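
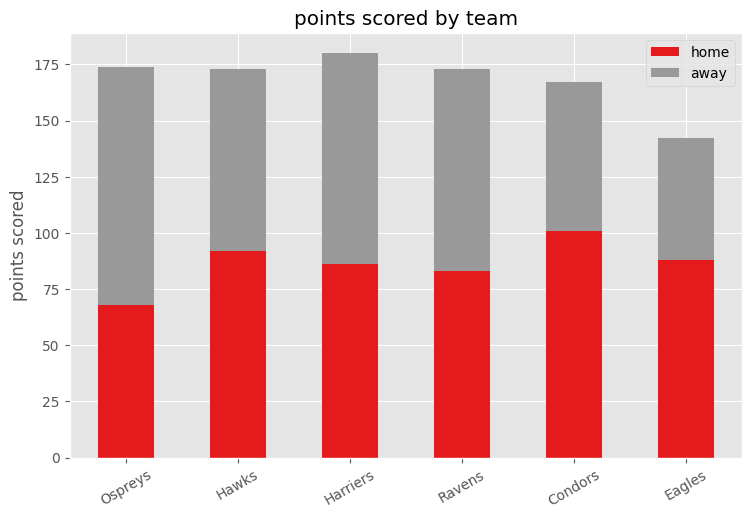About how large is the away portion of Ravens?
away top ≈ 180, bottom ≈ 80; segment ≈ 100.

≈ 100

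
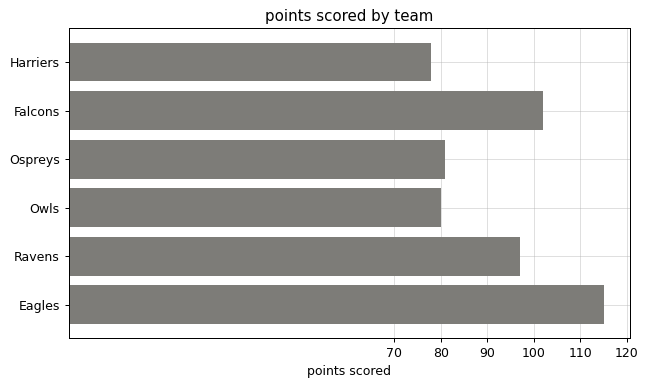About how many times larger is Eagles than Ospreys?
≈ 1.5×

Eagles ≈ 120, Ospreys ≈ 80; 120/80 ≈ 1.5.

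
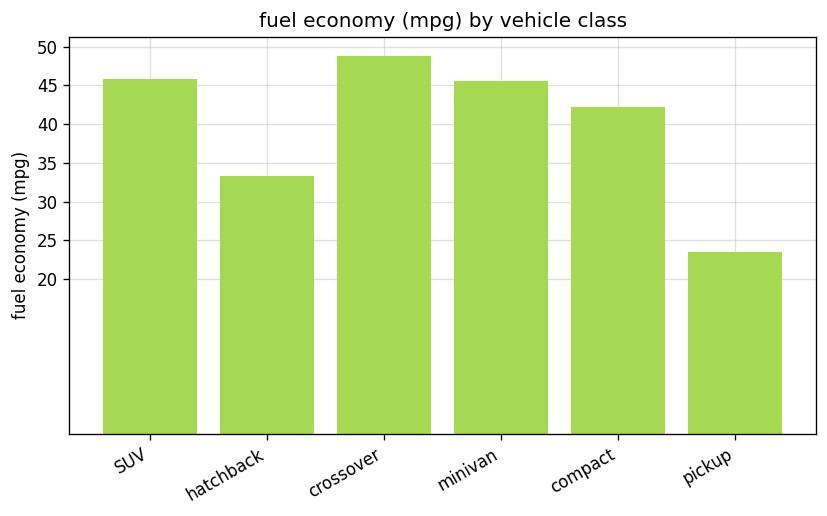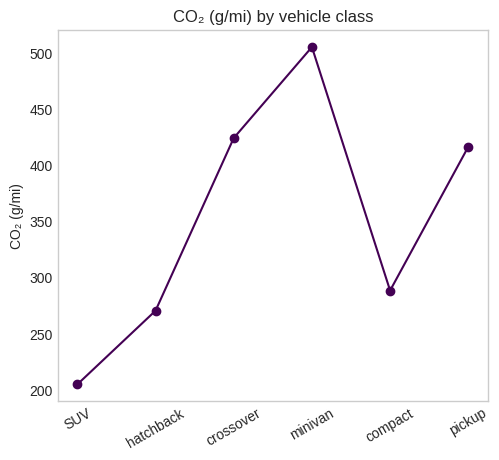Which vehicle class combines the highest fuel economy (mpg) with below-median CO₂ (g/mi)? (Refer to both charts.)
Chart 2 median CO₂ (g/mi) ≈ 350; below-median vehicle classes: SUV, hatchback, compact. Among those, SUV has the highest fuel economy (mpg) (≈ 45).

SUV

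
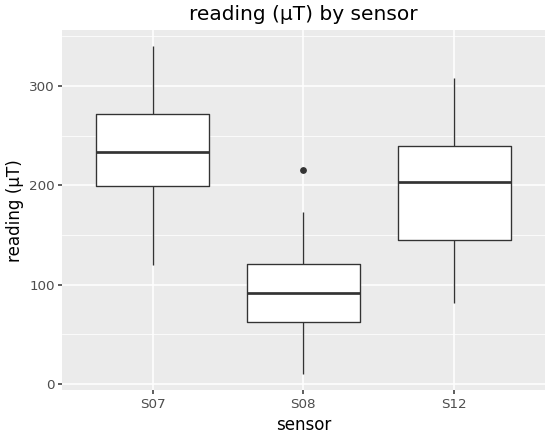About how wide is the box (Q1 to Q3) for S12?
≈ 100

Q3 ≈ 240, Q1 ≈ 140; IQR ≈ 100.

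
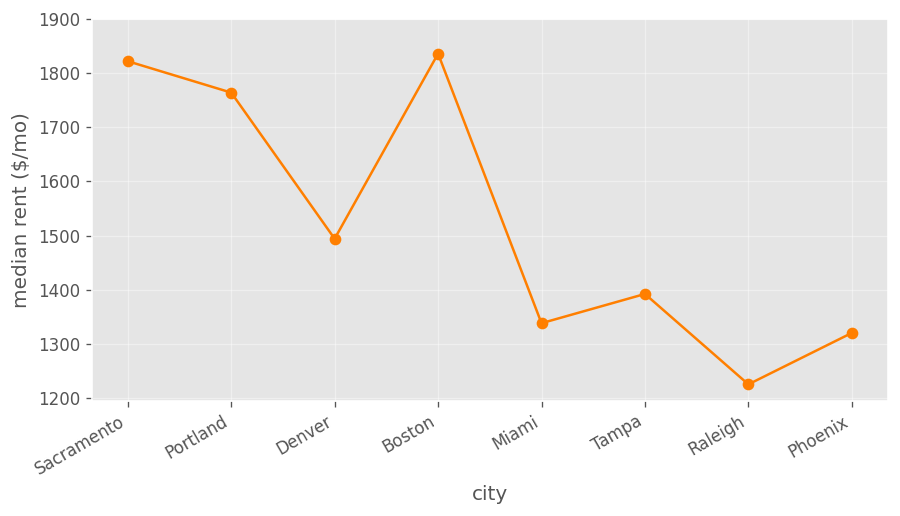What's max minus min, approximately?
Max Boston ≈ 1800, min Raleigh ≈ 1200; range ≈ 600.

≈ 600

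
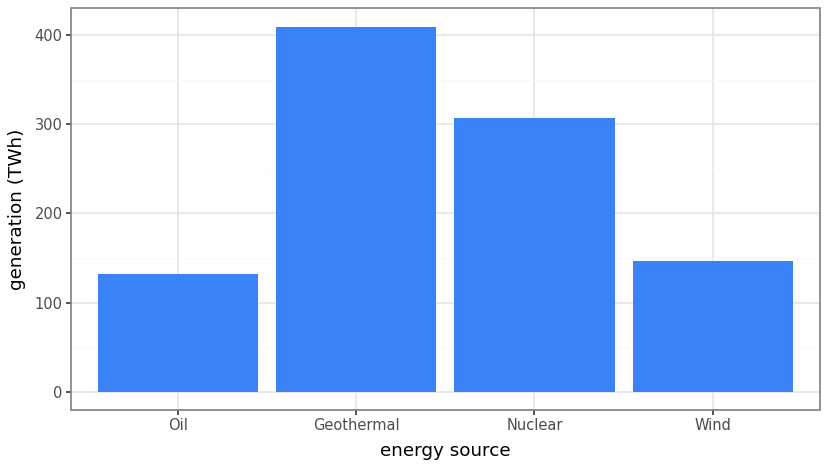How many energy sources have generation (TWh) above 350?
Above 350: Geothermal.

1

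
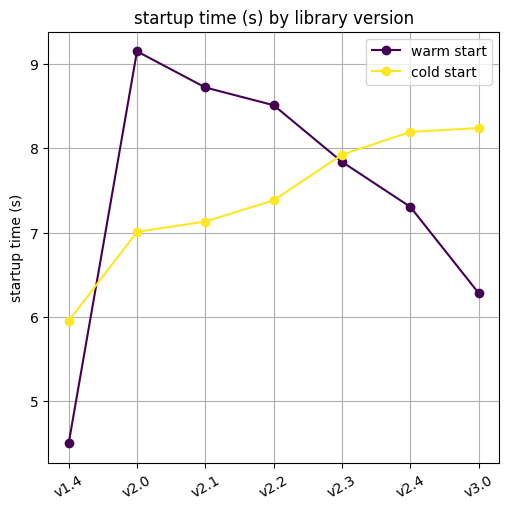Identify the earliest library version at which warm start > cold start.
v2.0

v1.4: warm start ≈ 4.5 vs cold start ≈ 6.0 (not yet); v2.0: warm start ≈ 9.0 vs cold start ≈ 7.0 (first crossover).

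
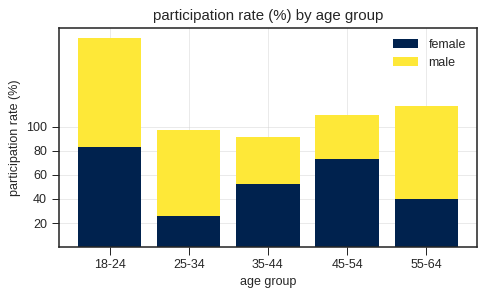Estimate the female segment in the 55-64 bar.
≈ 40

female top ≈ 40, bottom ≈ 0; segment ≈ 40.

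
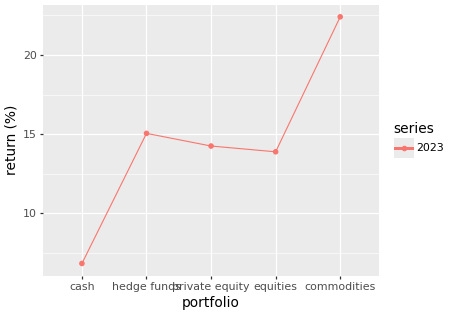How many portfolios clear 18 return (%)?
Above 18: commodities.

1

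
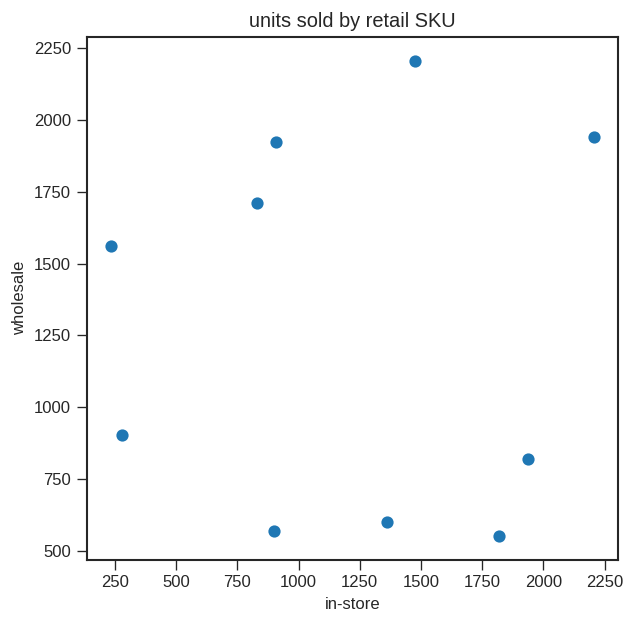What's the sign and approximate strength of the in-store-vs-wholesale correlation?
no clear correlation

Points are roughly uncorrelated; weak (|r| ≈ 0.0).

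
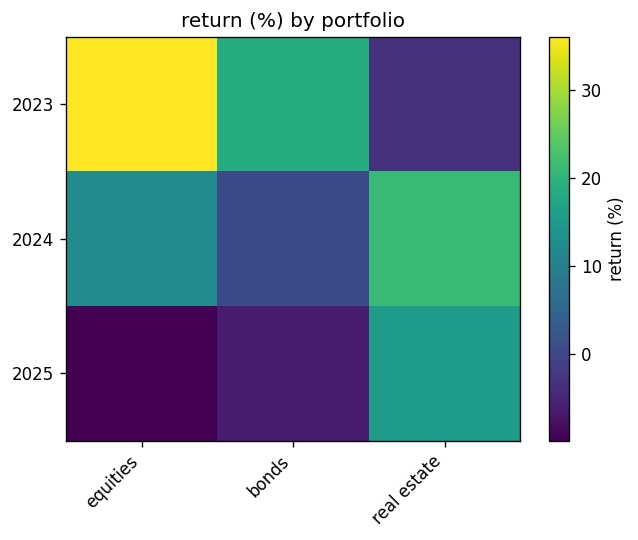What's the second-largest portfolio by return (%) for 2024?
equities

Top 3 for 2024: real estate ≈ 20, equities ≈ 10, bonds ≈ 0.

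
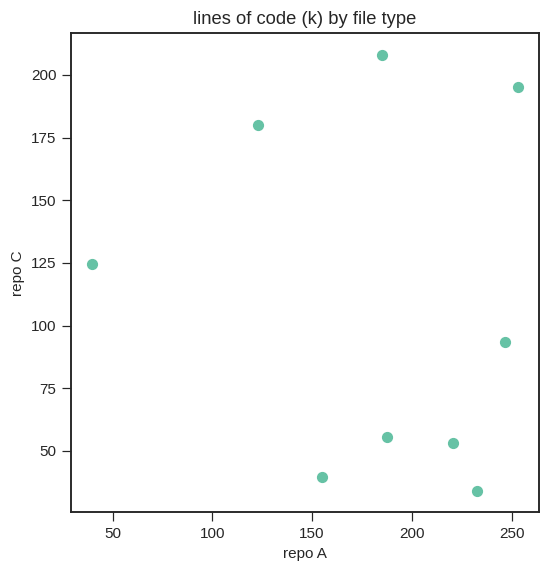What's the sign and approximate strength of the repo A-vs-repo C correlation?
Points are roughly uncorrelated; weak (|r| ≈ 0.1).

no clear correlation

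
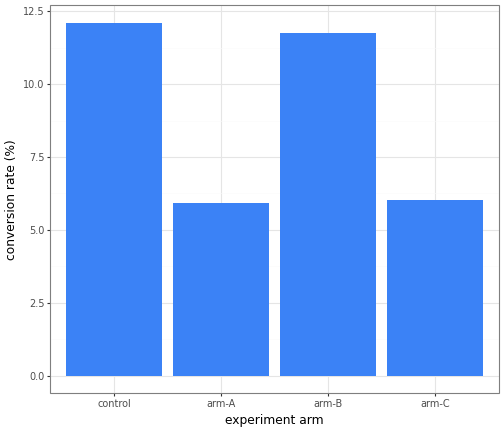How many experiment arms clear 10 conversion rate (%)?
2

Above 10: control, arm-B.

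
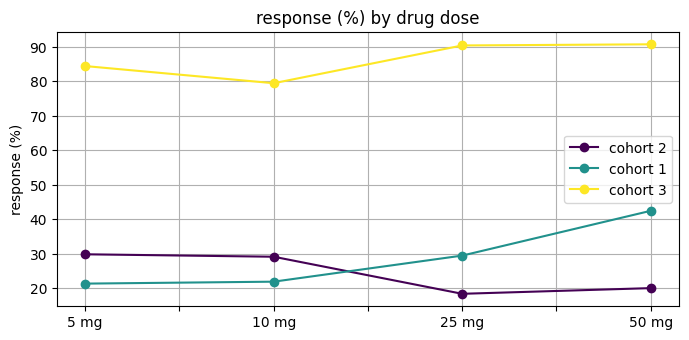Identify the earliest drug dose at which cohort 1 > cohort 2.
10 mg: cohort 1 ≈ 20 vs cohort 2 ≈ 30 (not yet); 25 mg: cohort 1 ≈ 30 vs cohort 2 ≈ 20 (first crossover).

25 mg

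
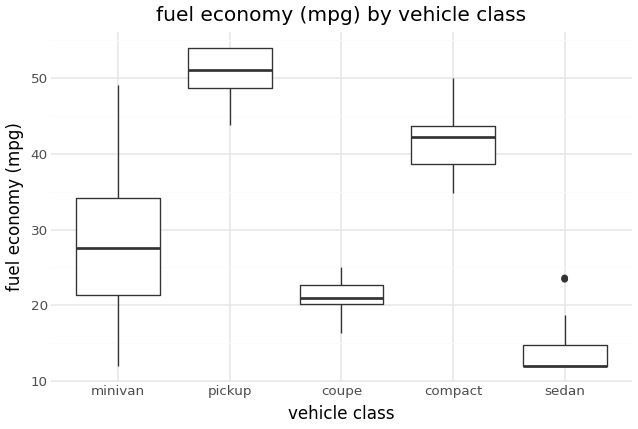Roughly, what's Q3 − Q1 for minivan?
≈ 15

Q3 ≈ 35, Q1 ≈ 20; IQR ≈ 15.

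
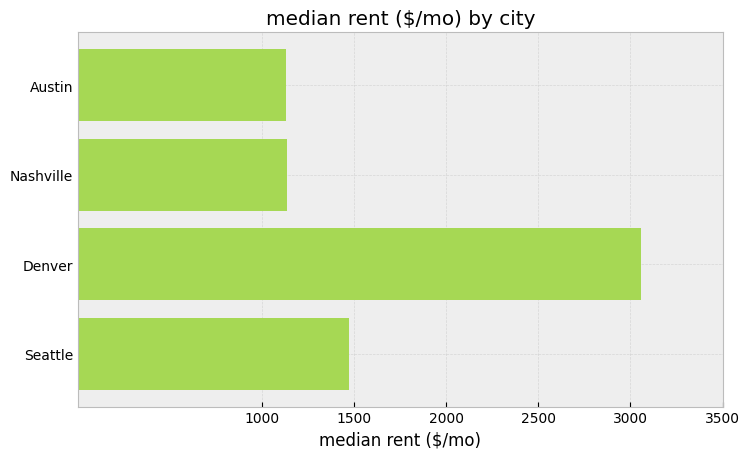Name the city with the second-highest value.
Seattle

Top 3: Denver ≈ 3000, Seattle ≈ 1500, Nashville ≈ 1000.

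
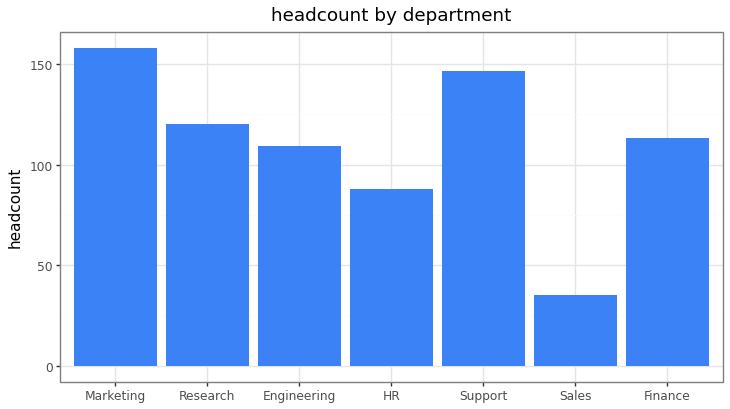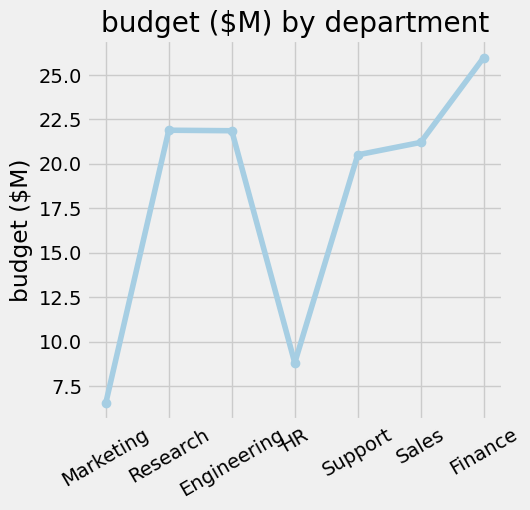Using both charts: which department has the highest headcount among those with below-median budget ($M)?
Marketing

Chart 2 median budget ($M) ≈ 20; below-median departments: Marketing, HR, Support. Among those, Marketing has the highest headcount (≈ 160).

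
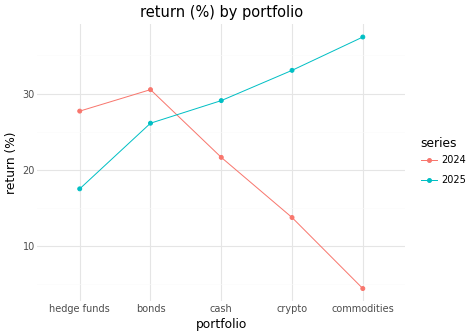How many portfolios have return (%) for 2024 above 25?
Above 25: hedge funds, bonds.

2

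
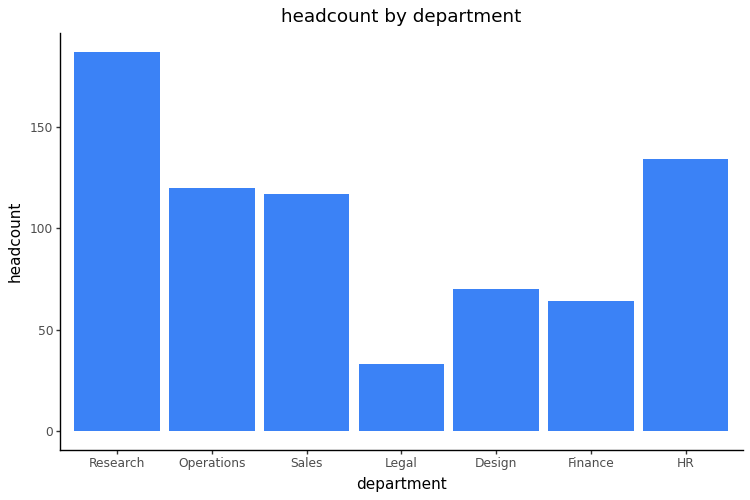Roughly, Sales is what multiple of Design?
Sales ≈ 120, Design ≈ 80; 120/80 ≈ 1.5.

≈ 1.5×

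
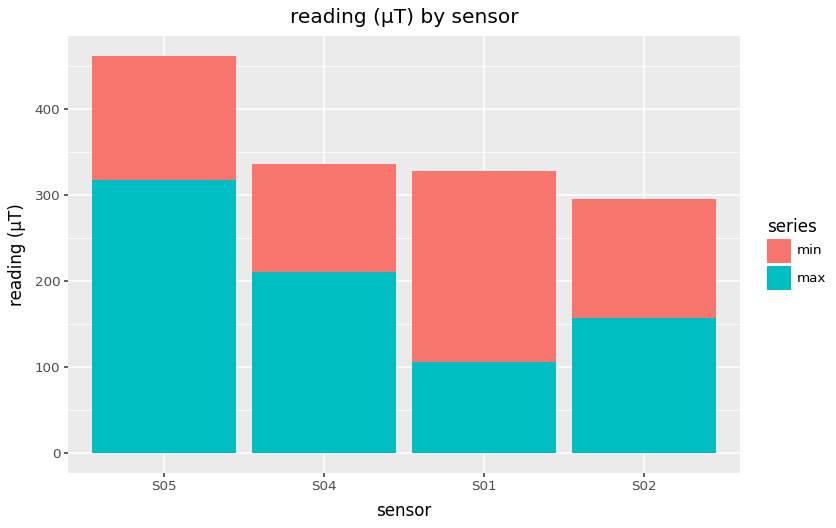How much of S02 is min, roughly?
≈ 150

min top ≈ 300, bottom ≈ 150; segment ≈ 150.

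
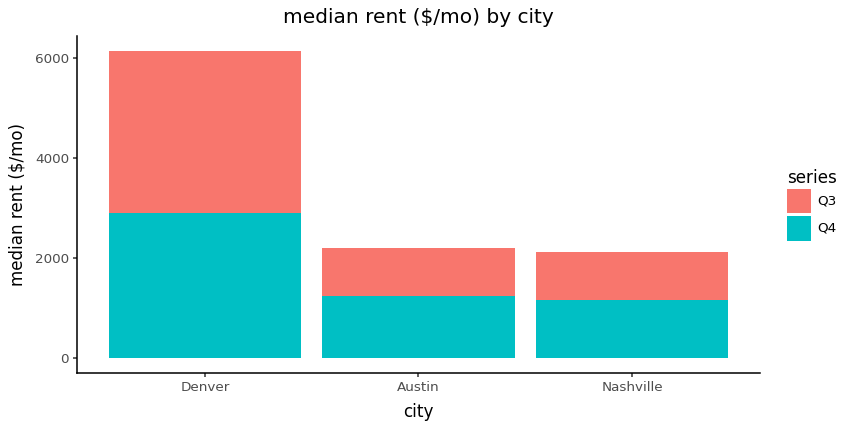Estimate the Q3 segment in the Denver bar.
≈ 3000

Q3 top ≈ 6000, bottom ≈ 3000; segment ≈ 3000.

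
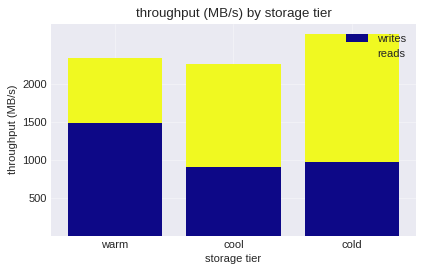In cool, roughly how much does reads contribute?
reads top ≈ 2500, bottom ≈ 1000; segment ≈ 1500.

≈ 1500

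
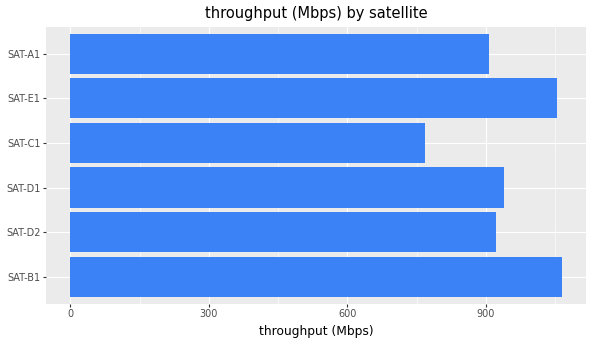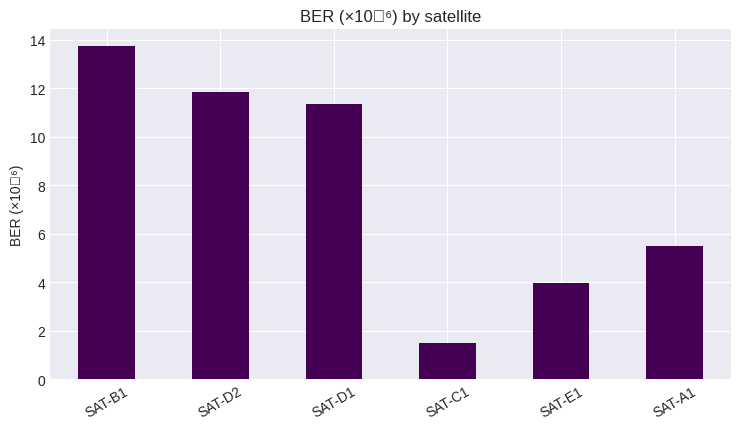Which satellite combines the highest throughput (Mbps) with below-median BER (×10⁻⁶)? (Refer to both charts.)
Chart 2 median BER (×10⁻⁶) ≈ 8; below-median satellites: SAT-C1, SAT-E1, SAT-A1. Among those, SAT-E1 has the highest throughput (Mbps) (≈ 1100).

SAT-E1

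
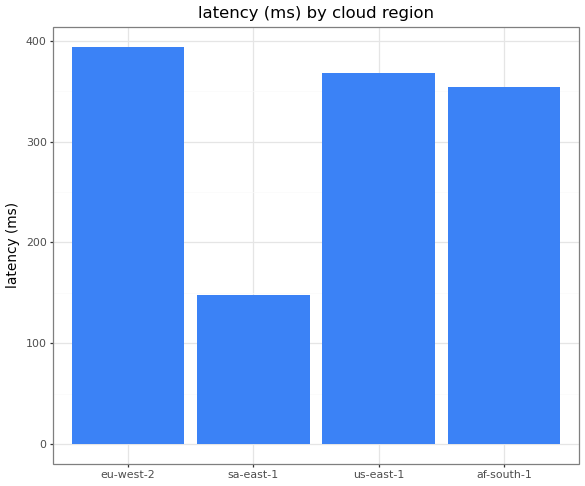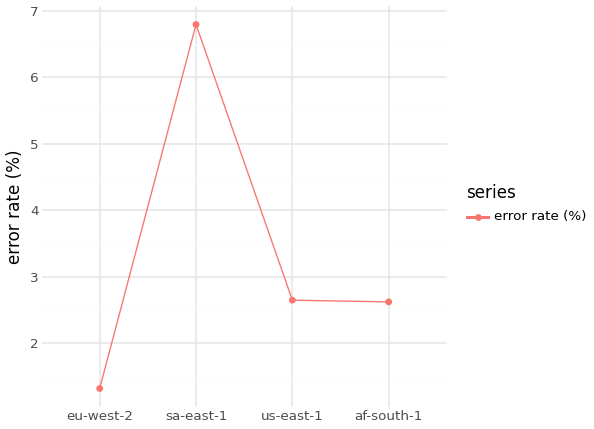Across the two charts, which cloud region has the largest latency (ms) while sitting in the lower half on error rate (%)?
eu-west-2

Chart 2 median error rate (%) ≈ 3; below-median cloud regions: eu-west-2, af-south-1. Among those, eu-west-2 has the highest latency (ms) (≈ 400).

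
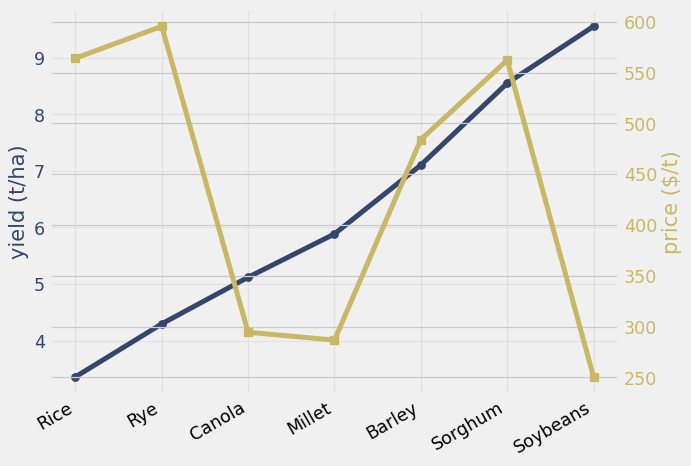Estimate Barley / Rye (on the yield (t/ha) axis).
≈ 1.75×

Barley ≈ 7, Rye ≈ 4; 7/4 ≈ 1.75.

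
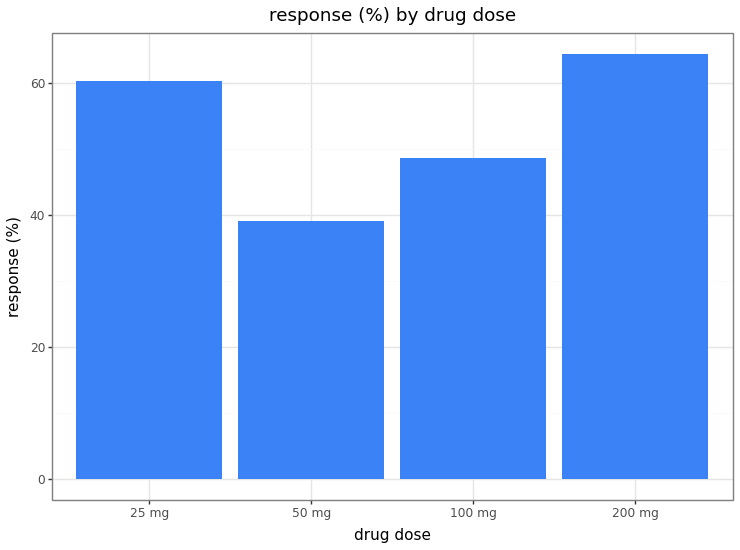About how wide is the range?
≈ 20

Max 200 mg ≈ 60, min 50 mg ≈ 40; range ≈ 20.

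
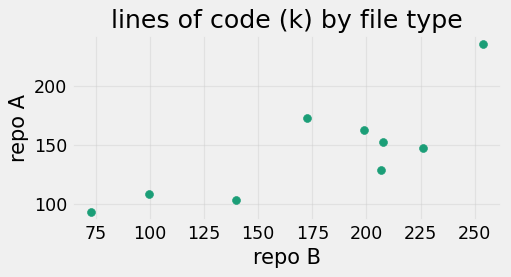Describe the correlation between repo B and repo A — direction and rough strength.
positive, strong

Points are positively correlated; strong (|r| ≈ 0.8).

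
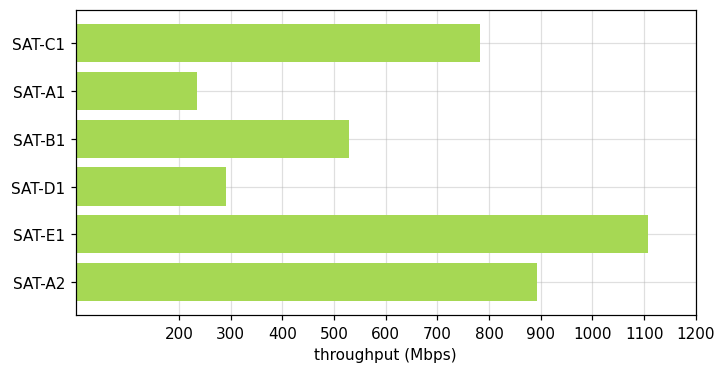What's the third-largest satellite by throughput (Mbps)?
SAT-C1

Top 4: SAT-E1 ≈ 1100, SAT-A2 ≈ 900, SAT-C1 ≈ 800, SAT-B1 ≈ 500.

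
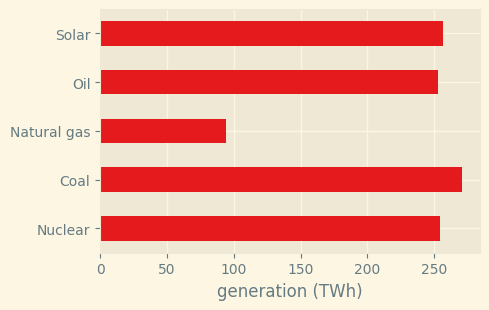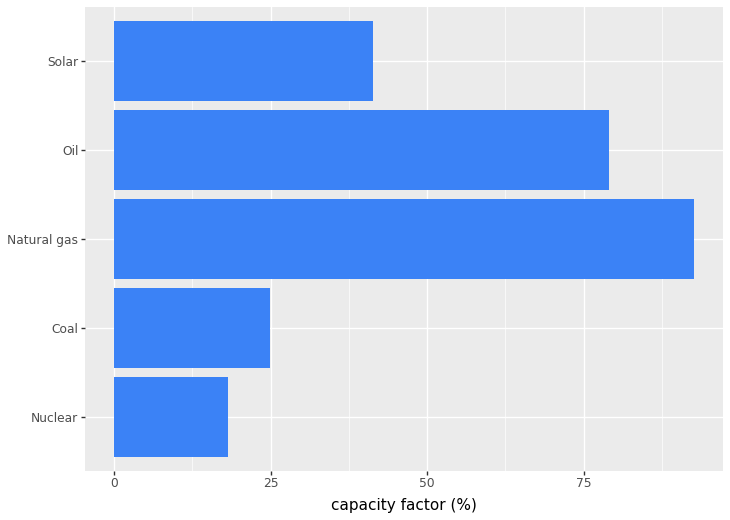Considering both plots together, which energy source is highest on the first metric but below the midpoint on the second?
Chart 2 median capacity factor (%) ≈ 40; below-median energy sources: Nuclear, Coal. Among those, Coal has the highest generation (TWh) (≈ 275).

Coal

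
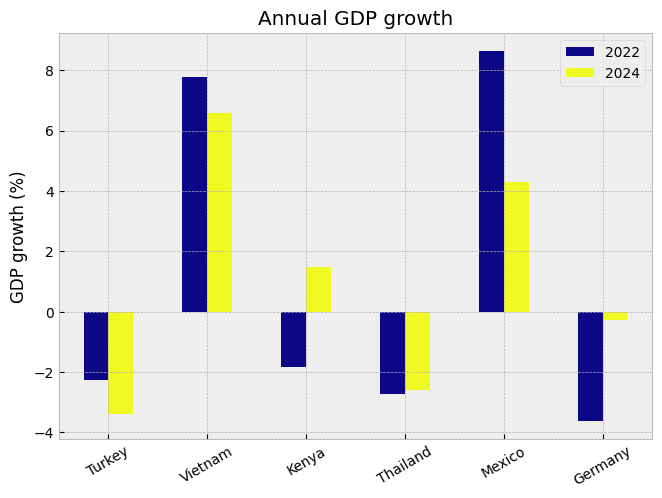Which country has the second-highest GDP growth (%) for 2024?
Mexico

Top 3 for 2024: Vietnam ≈ 6, Mexico ≈ 4, Kenya ≈ 2.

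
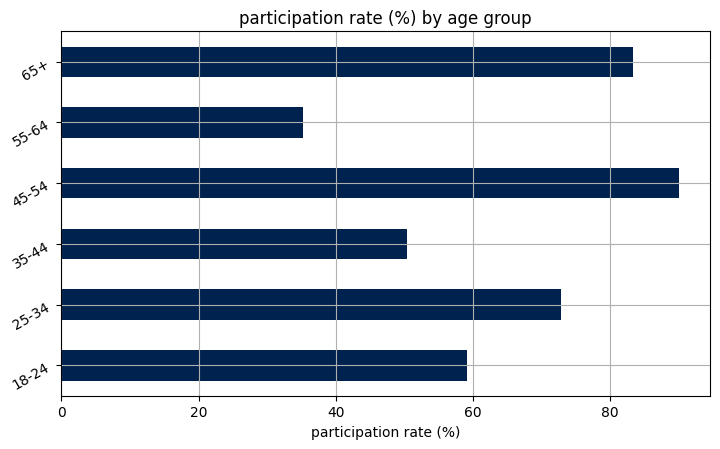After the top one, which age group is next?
Top 3: 45-54 ≈ 90, 65+ ≈ 80, 25-34 ≈ 70.

65+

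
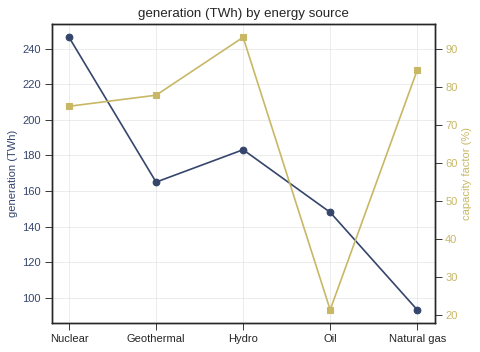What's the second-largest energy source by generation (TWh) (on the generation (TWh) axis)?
Top 3 (on the generation (TWh) axis): Nuclear ≈ 240, Hydro ≈ 180, Geothermal ≈ 160.

Hydro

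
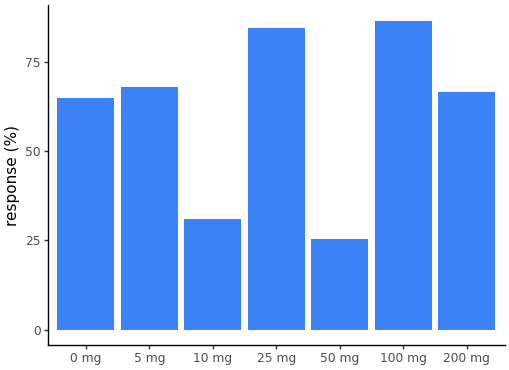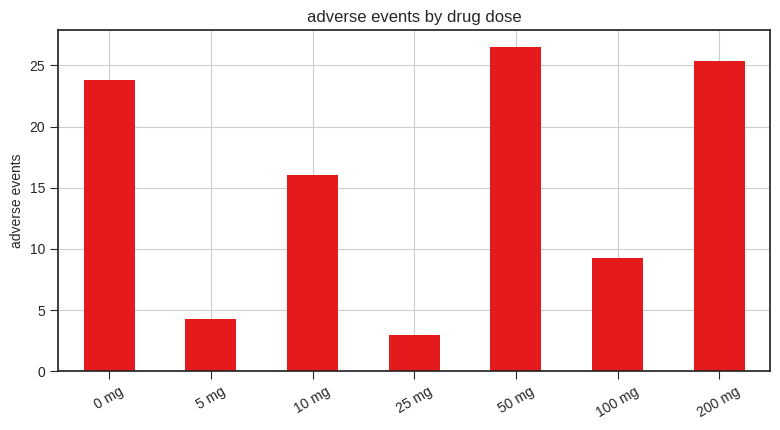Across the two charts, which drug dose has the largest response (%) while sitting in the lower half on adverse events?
Chart 2 median adverse events ≈ 15; below-median drug doses: 5 mg, 25 mg, 100 mg. Among those, 100 mg has the highest response (%) (≈ 90).

100 mg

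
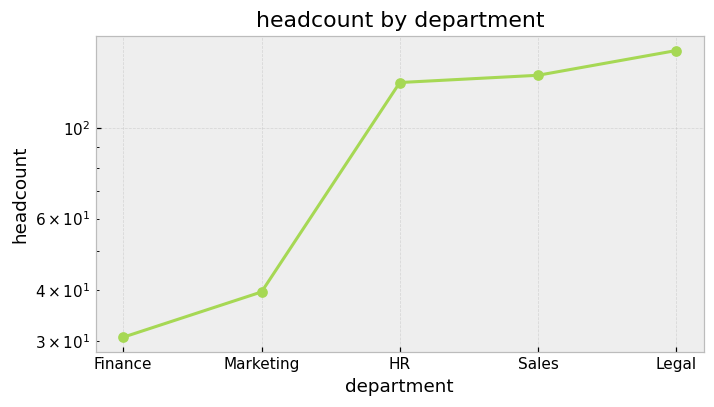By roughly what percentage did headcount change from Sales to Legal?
Sales ≈ 140, Legal ≈ 160; (160 − 140) / 140 ≈ +14.3%.

≈ +14.3%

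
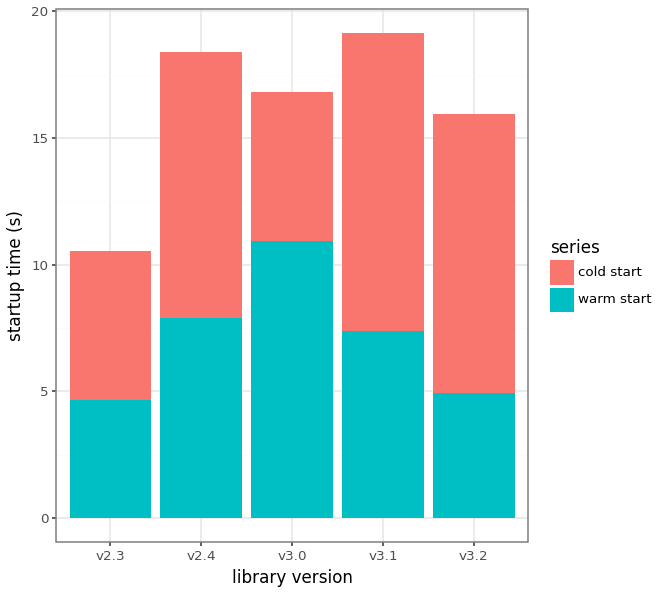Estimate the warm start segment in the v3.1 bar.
≈ 8

warm start top ≈ 8, bottom ≈ 0; segment ≈ 8.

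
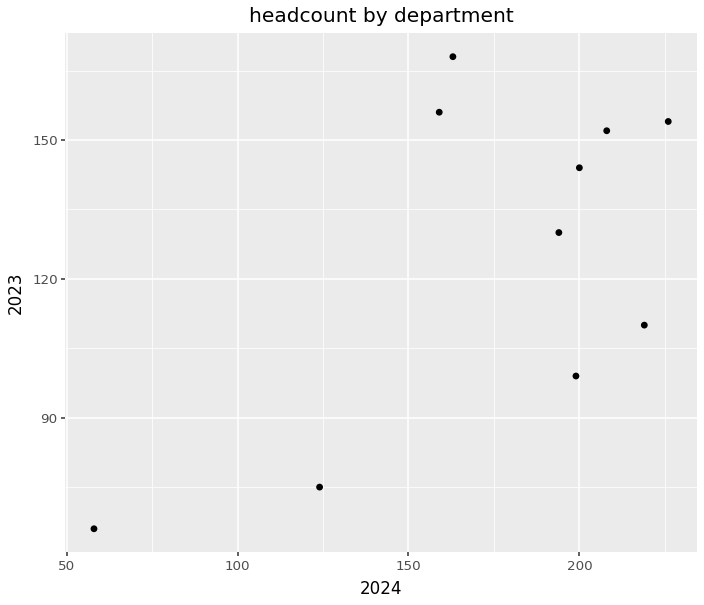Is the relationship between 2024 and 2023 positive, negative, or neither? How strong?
Points are positively correlated; moderate (|r| ≈ 0.6).

positive, moderate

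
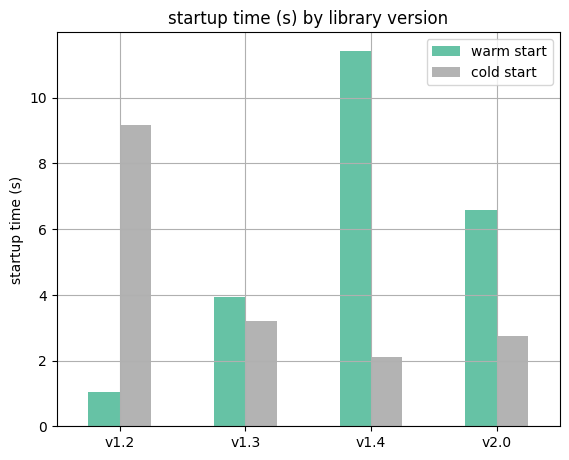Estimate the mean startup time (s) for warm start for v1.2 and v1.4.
(1 + 11) / 2 ≈ 6.

≈ 6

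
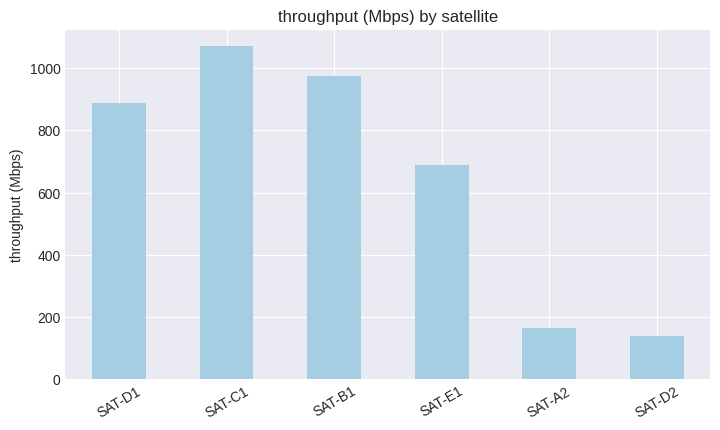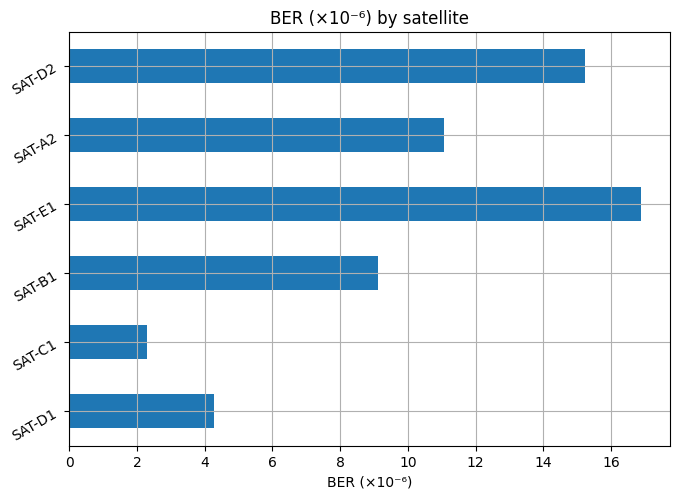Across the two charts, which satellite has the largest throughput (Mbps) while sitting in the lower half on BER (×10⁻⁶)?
Chart 2 median BER (×10⁻⁶) ≈ 10; below-median satellites: SAT-D1, SAT-C1, SAT-B1. Among those, SAT-C1 has the highest throughput (Mbps) (≈ 1100).

SAT-C1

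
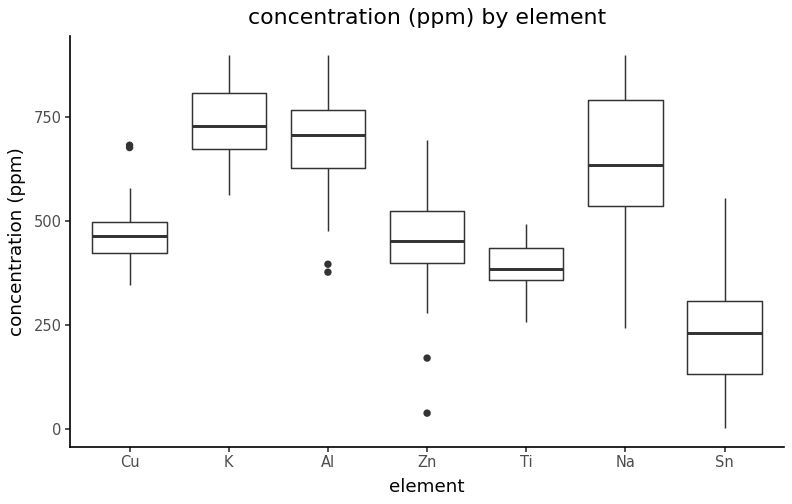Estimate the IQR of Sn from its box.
≈ 150

Q3 ≈ 300, Q1 ≈ 150; IQR ≈ 150.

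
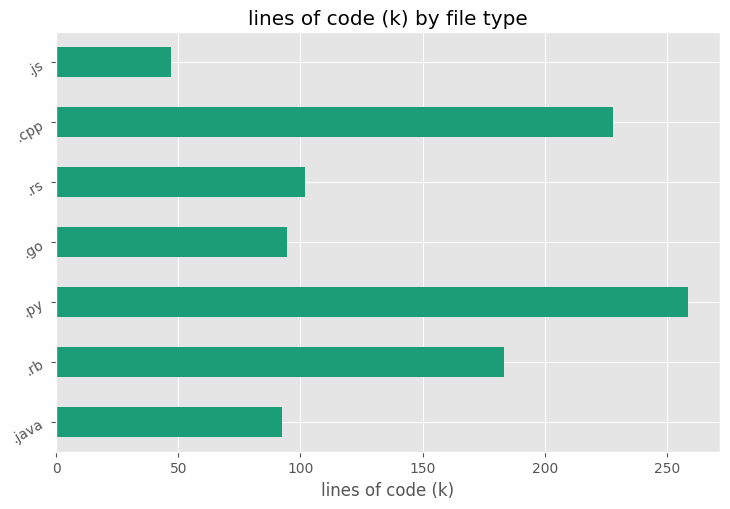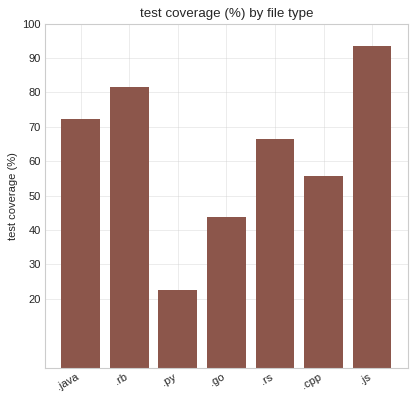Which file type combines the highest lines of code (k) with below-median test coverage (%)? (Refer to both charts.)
.py

Chart 2 median test coverage (%) ≈ 70; below-median file types: .py, .go, .cpp. Among those, .py has the highest lines of code (k) (≈ 250).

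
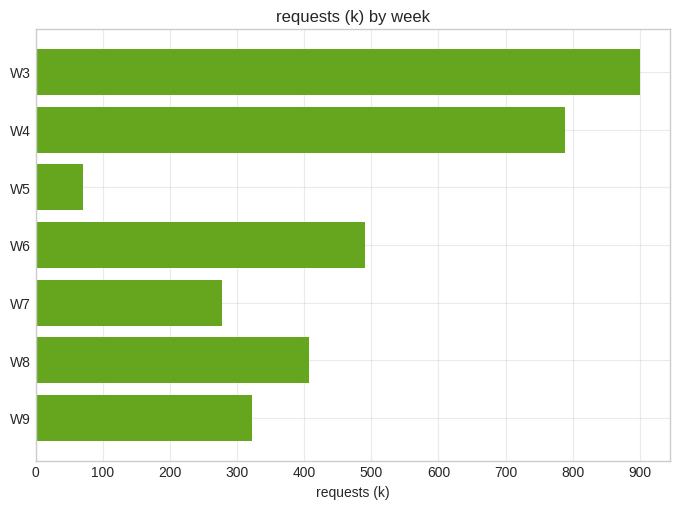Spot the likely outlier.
W3

W3 ≈ 900; the rest sit between ≈ 100 and ≈ 800.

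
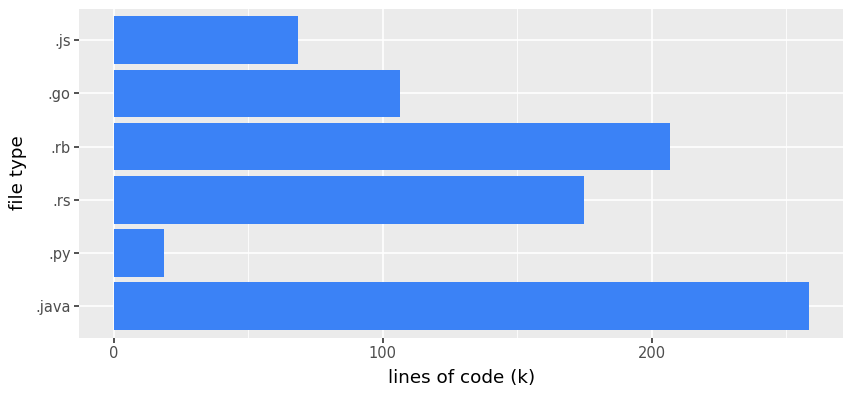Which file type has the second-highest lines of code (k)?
.rb

Top 3: .java ≈ 250, .rb ≈ 200, .rs ≈ 175.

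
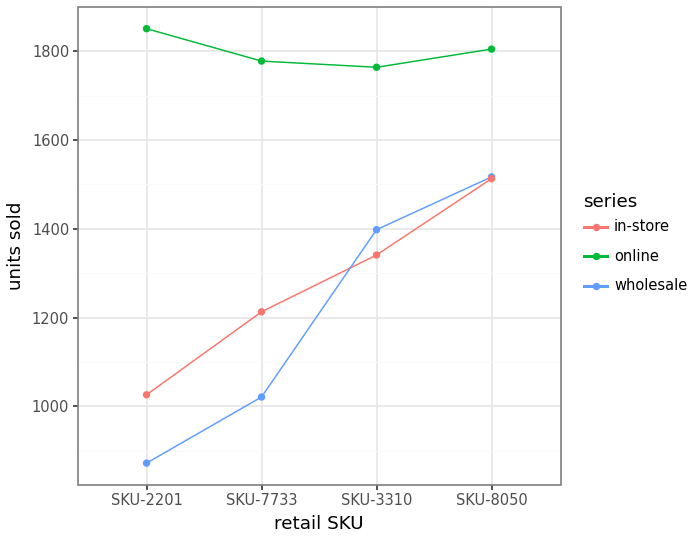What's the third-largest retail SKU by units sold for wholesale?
Top 4 for wholesale: SKU-8050 ≈ 1500, SKU-3310 ≈ 1400, SKU-7733 ≈ 1000, SKU-2201 ≈ 900.

SKU-7733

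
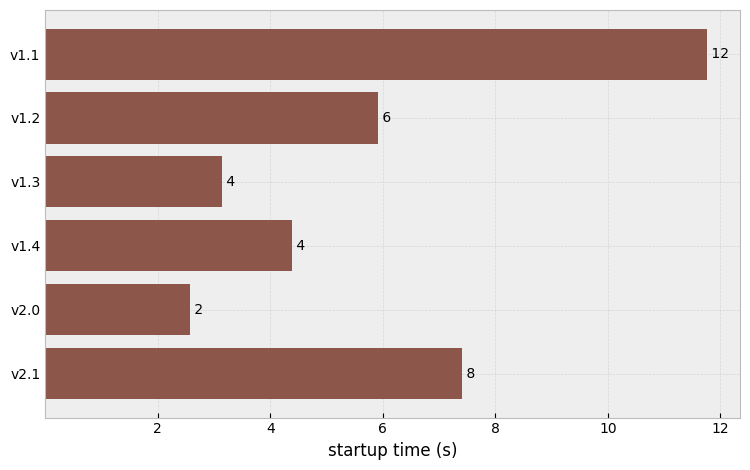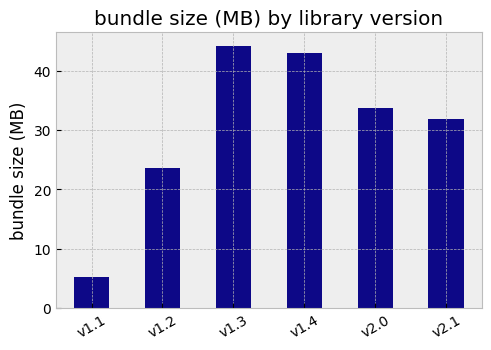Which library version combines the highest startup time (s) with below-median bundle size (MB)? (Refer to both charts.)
v1.1

Chart 2 median bundle size (MB) ≈ 35; below-median library versions: v1.1, v1.2, v2.1. Among those, v1.1 has the highest startup time (s) (≈ 12).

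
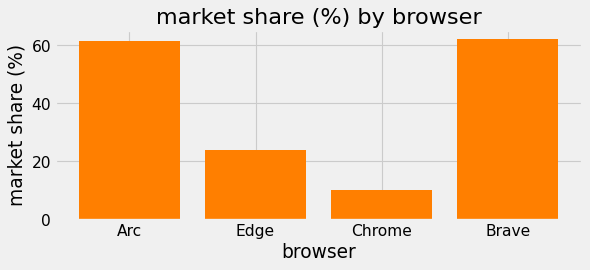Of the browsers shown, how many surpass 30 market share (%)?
Above 30: Arc, Brave.

2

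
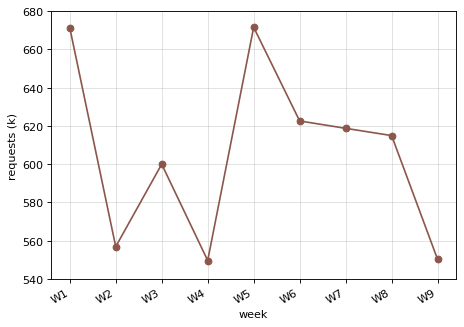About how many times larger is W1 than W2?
≈ 1.21×

W1 ≈ 680, W2 ≈ 560; 680/560 ≈ 1.21.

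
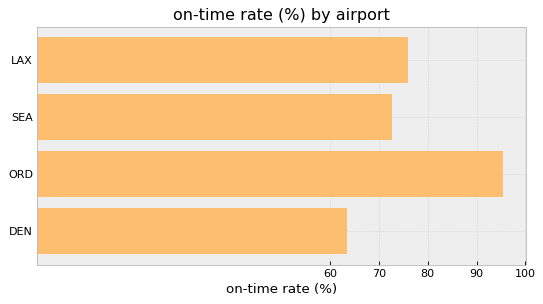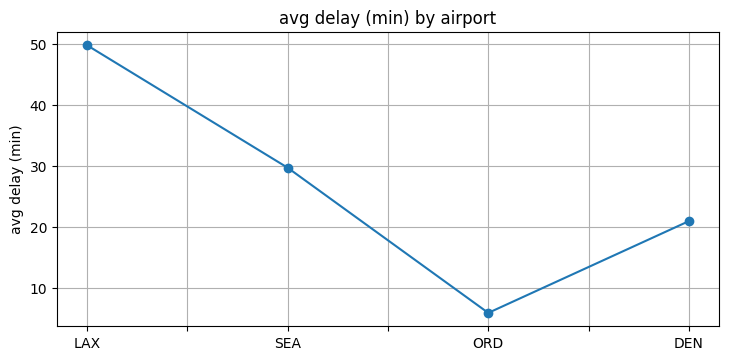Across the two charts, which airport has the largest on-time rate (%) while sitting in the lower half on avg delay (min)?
ORD

Chart 2 median avg delay (min) ≈ 25; below-median airports: ORD, DEN. Among those, ORD has the highest on-time rate (%) (≈ 100).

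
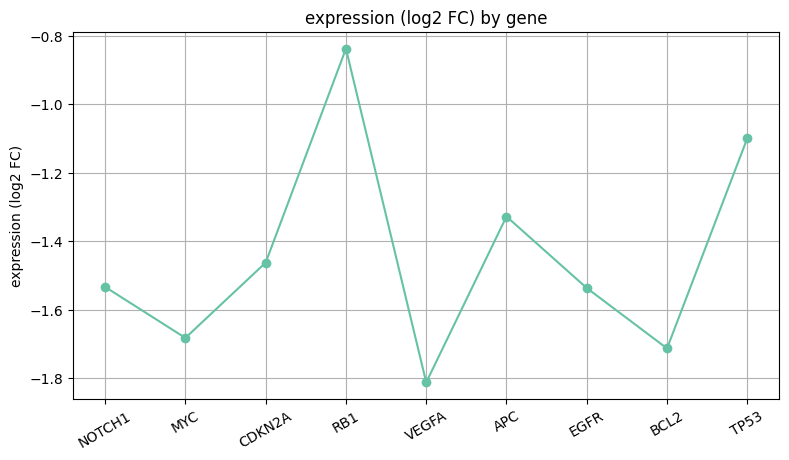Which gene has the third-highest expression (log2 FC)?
APC

Top 4: RB1 ≈ -0.8, TP53 ≈ -1.1, APC ≈ -1.3, CDKN2A ≈ -1.5.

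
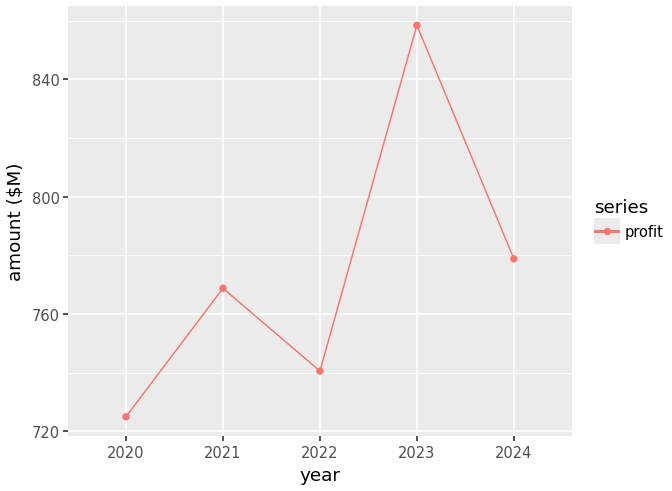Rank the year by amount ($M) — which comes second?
Top 3: 2023 ≈ 860, 2024 ≈ 780, 2021 ≈ 760.

2024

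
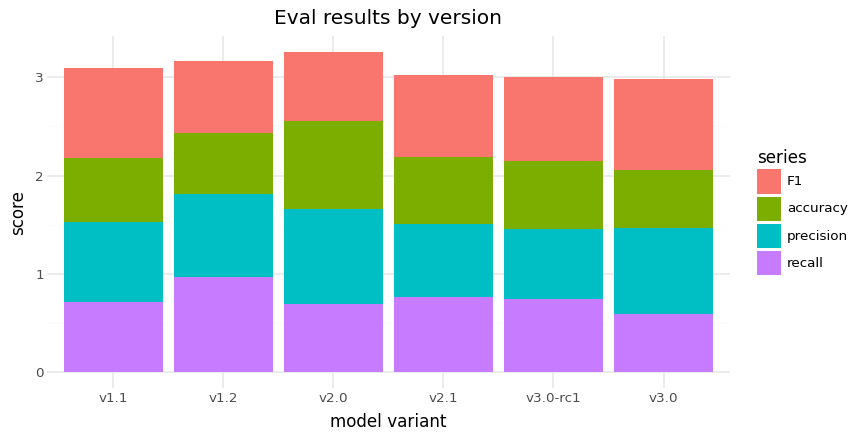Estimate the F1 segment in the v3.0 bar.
F1 top ≈ 3.0, bottom ≈ 2.0; segment ≈ 1.0.

≈ 1.0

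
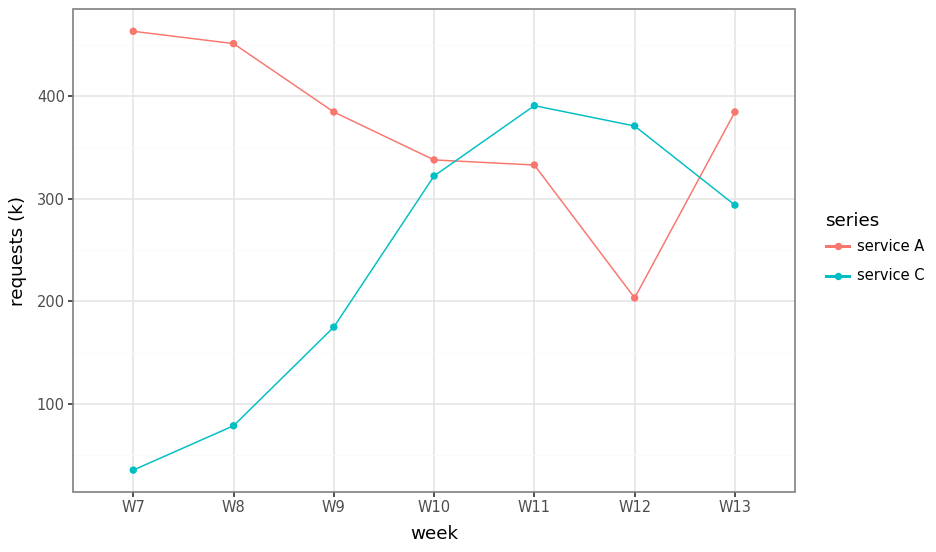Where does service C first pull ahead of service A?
W11

W10: service C ≈ 300 vs service A ≈ 350 (not yet); W11: service C ≈ 400 vs service A ≈ 350 (first crossover).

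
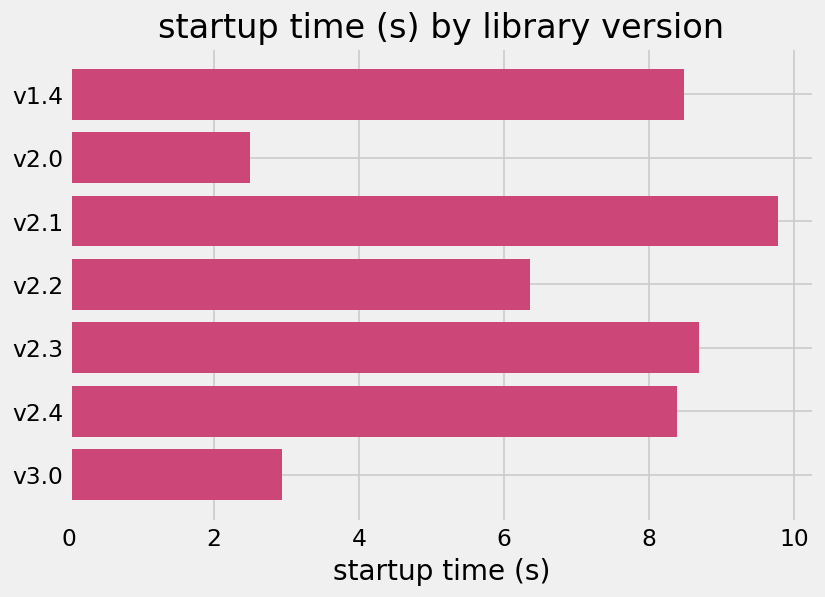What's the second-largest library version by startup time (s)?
v2.3

Top 3: v2.1 ≈ 10, v2.3 ≈ 9, v1.4 ≈ 8.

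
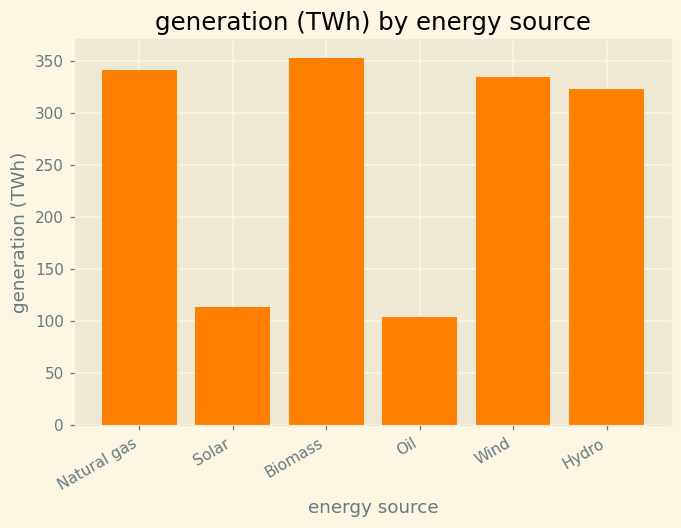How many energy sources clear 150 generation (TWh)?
Above 150: Natural gas, Biomass, Wind, Hydro.

4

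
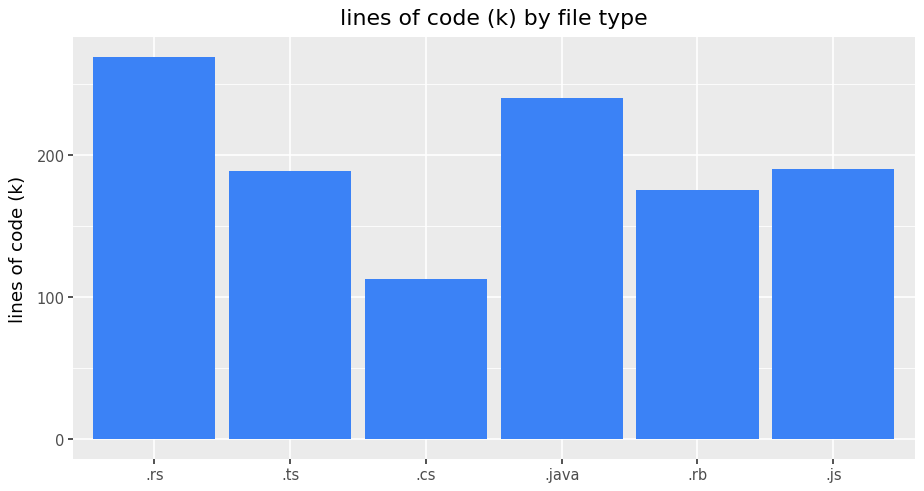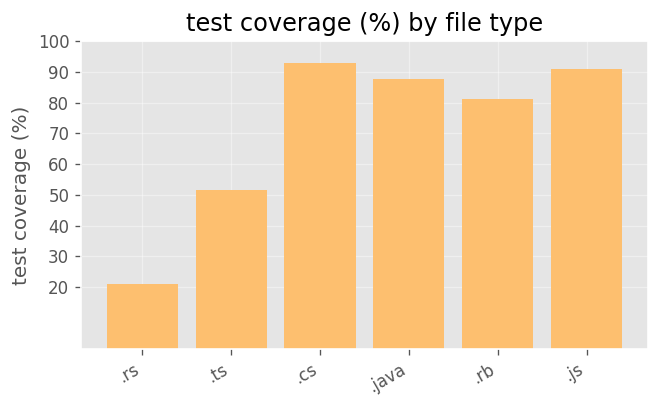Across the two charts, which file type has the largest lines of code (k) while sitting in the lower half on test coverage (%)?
Chart 2 median test coverage (%) ≈ 80; below-median file types: .rs, .ts, .rb. Among those, .rs has the highest lines of code (k) (≈ 275).

.rs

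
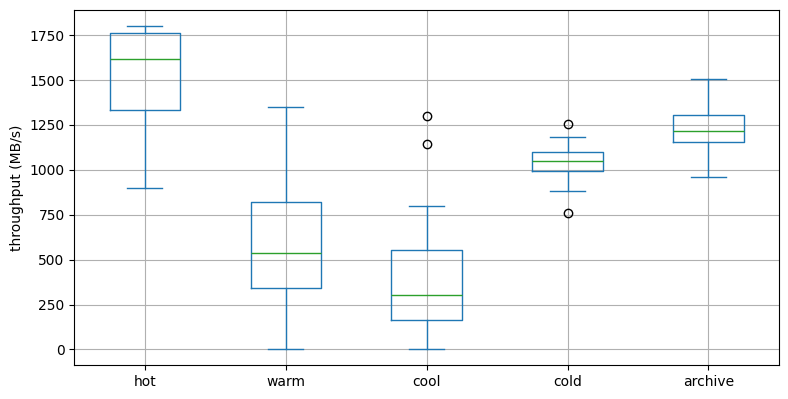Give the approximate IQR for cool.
≈ 400

Q3 ≈ 600, Q1 ≈ 200; IQR ≈ 400.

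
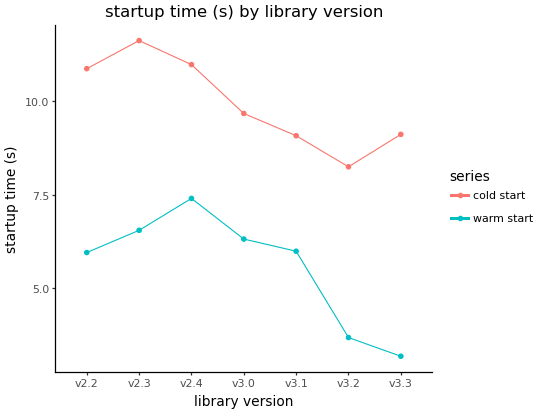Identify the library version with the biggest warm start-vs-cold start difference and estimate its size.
v3.3, ≈ 6 s

v3.3: warm start ≈ 3, cold start ≈ 9 → gap ≈ 6. Next-largest (v2.3) is only ≈ 5.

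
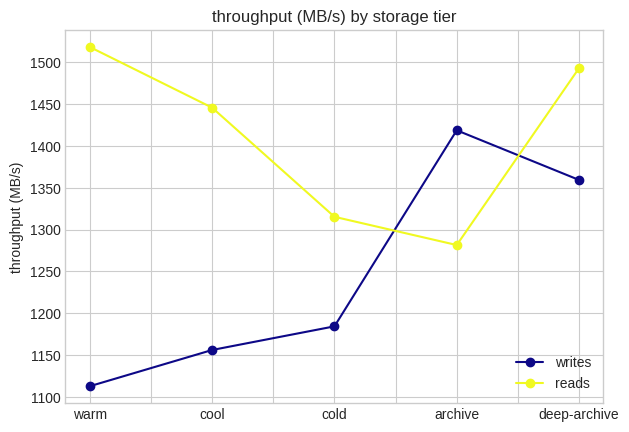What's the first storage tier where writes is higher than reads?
cold: writes ≈ 1200 vs reads ≈ 1300 (not yet); archive: writes ≈ 1400 vs reads ≈ 1300 (first crossover).

archive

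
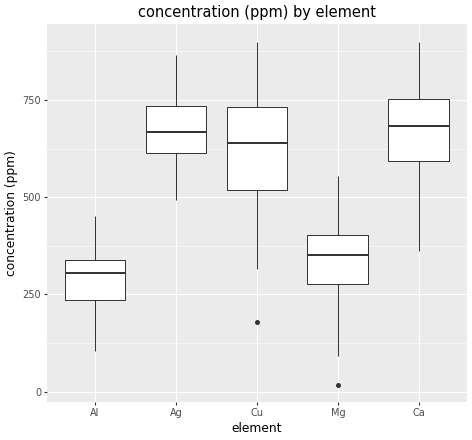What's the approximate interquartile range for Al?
≈ 100

Q3 ≈ 350, Q1 ≈ 250; IQR ≈ 100.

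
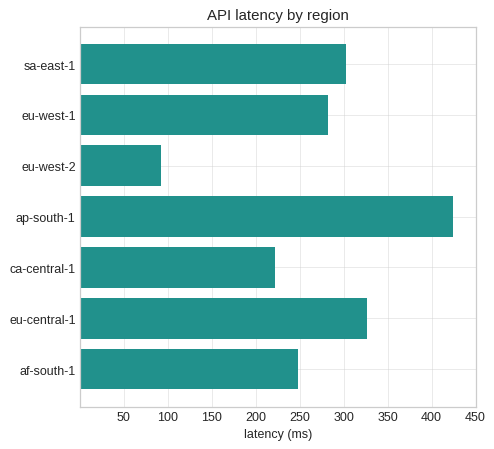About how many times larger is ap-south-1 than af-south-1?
ap-south-1 ≈ 400, af-south-1 ≈ 250; 400/250 ≈ 1.6.

≈ 1.6×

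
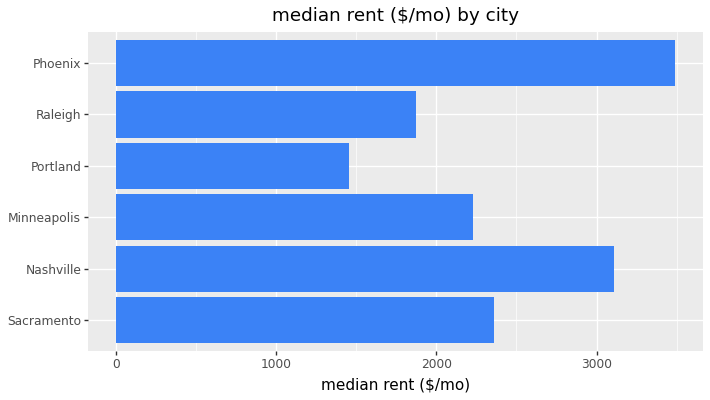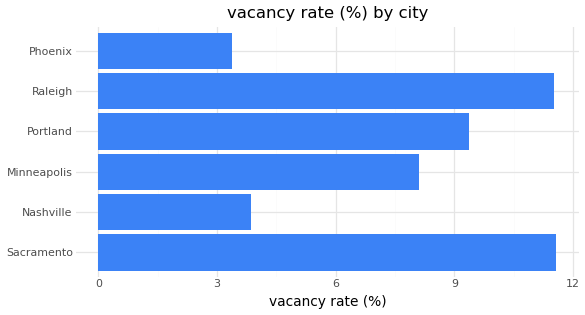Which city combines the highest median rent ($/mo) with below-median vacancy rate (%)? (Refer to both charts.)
Phoenix

Chart 2 median vacancy rate (%) ≈ 8; below-median cities: Nashville, Minneapolis, Phoenix. Among those, Phoenix has the highest median rent ($/mo) (≈ 3500).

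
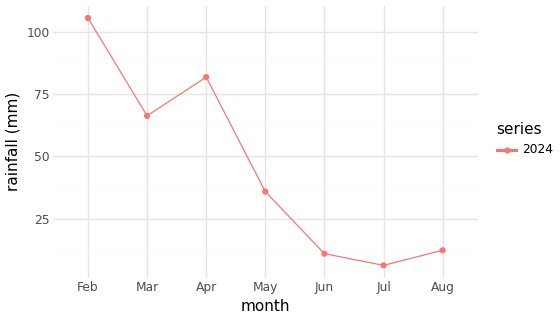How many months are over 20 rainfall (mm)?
4

Above 20: Feb, Mar, Apr, May.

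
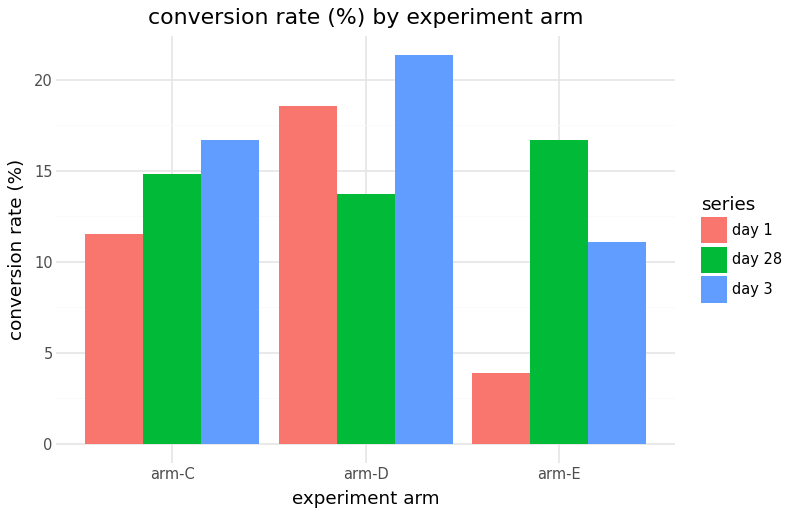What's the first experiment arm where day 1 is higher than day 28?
arm-D

arm-C: day 1 ≈ 12 vs day 28 ≈ 14 (not yet); arm-D: day 1 ≈ 18 vs day 28 ≈ 14 (first crossover).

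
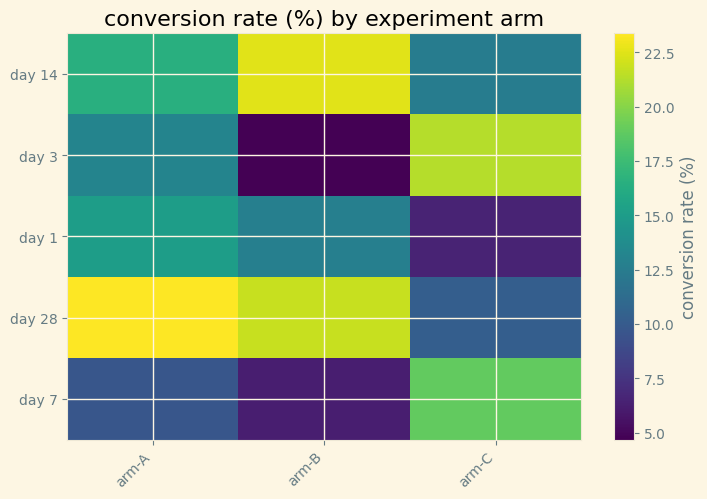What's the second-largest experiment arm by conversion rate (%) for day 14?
Top 3 for day 14: arm-B ≈ 22, arm-A ≈ 16, arm-C ≈ 12.

arm-A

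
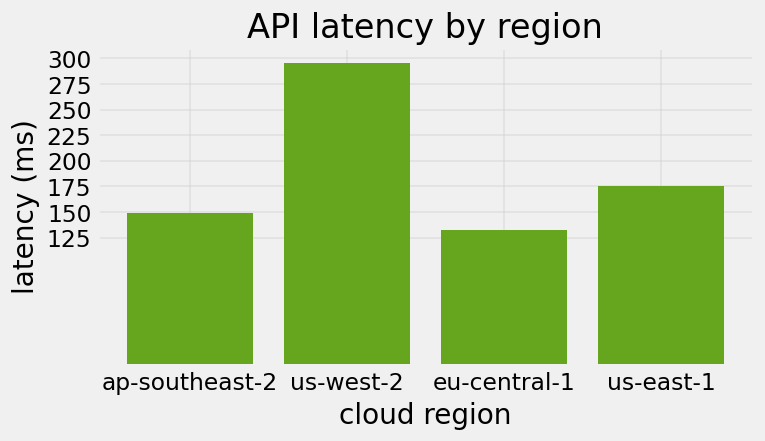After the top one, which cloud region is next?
Top 3: us-west-2 ≈ 300, us-east-1 ≈ 175, ap-southeast-2 ≈ 150.

us-east-1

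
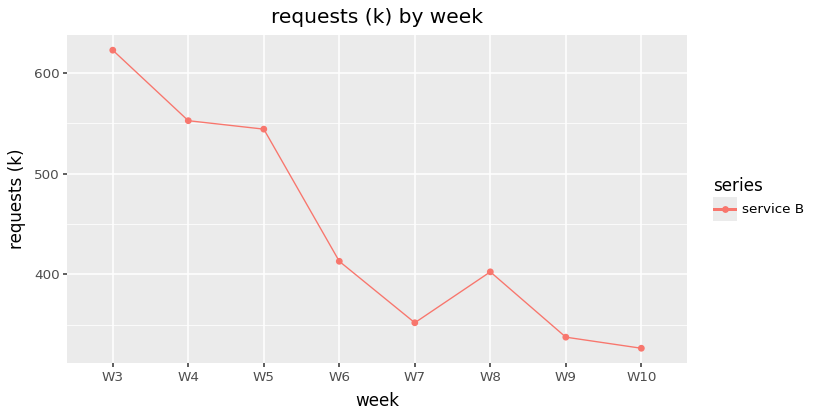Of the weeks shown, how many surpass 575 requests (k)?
1

Above 575: W3.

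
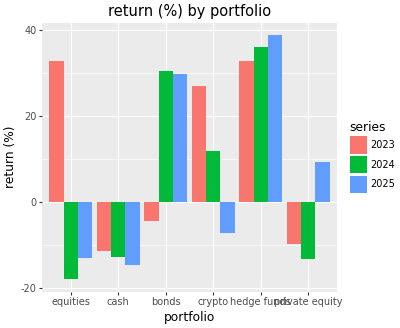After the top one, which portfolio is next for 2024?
bonds

Top 3 for 2024: hedge funds ≈ 35, bonds ≈ 30, crypto ≈ 10.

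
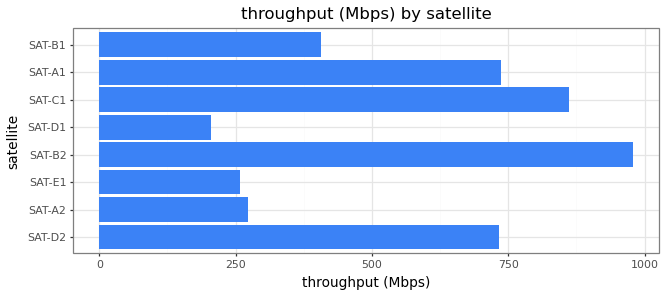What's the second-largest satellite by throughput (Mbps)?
Top 3: SAT-B2 ≈ 1000, SAT-C1 ≈ 900, SAT-A1 ≈ 700.

SAT-C1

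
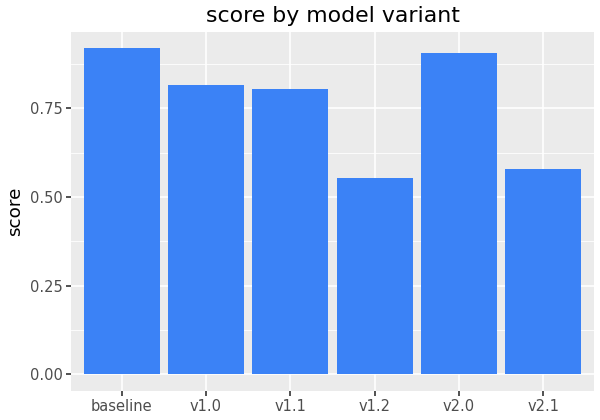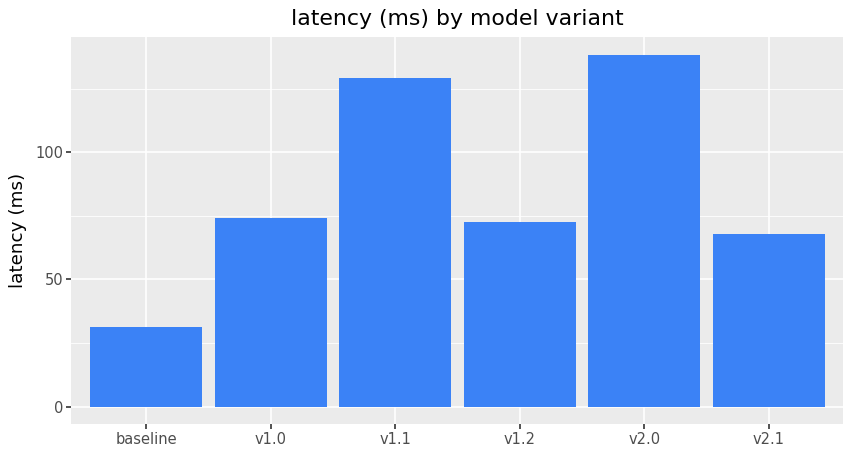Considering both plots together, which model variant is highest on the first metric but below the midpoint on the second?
baseline

Chart 2 median latency (ms) ≈ 80; below-median model variants: baseline, v1.2, v2.1. Among those, baseline has the highest score (≈ 0.9).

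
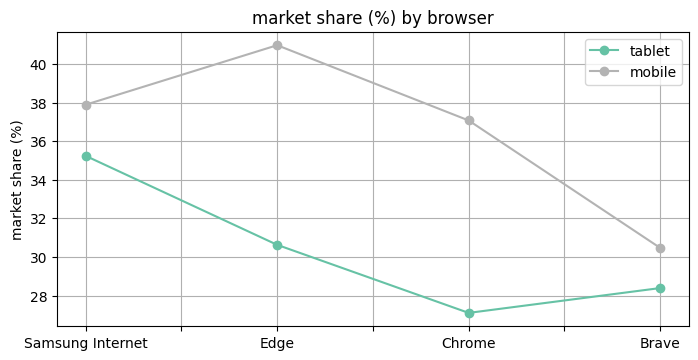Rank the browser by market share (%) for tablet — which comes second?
Edge

Top 3 for tablet: Samsung Internet ≈ 36, Edge ≈ 30, Brave ≈ 28.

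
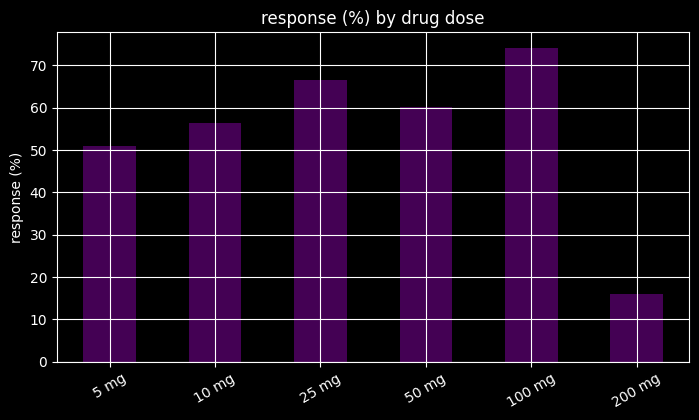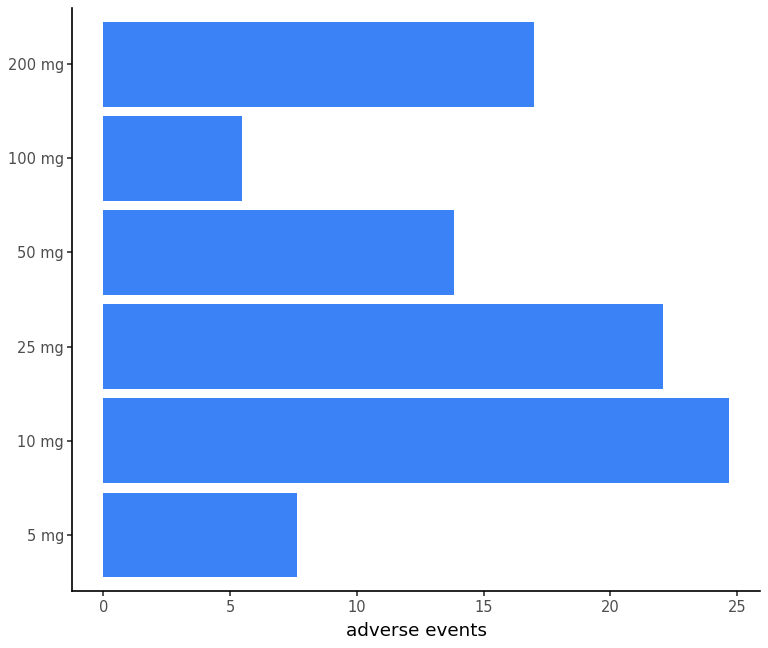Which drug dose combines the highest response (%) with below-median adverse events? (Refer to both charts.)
Chart 2 median adverse events ≈ 15; below-median drug doses: 5 mg, 50 mg, 100 mg. Among those, 100 mg has the highest response (%) (≈ 70).

100 mg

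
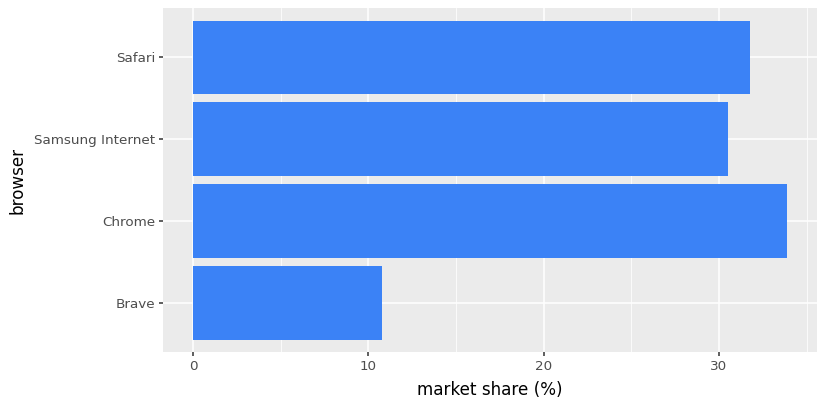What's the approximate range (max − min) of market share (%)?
Max Chrome ≈ 35, min Brave ≈ 10; range ≈ 25.

≈ 25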